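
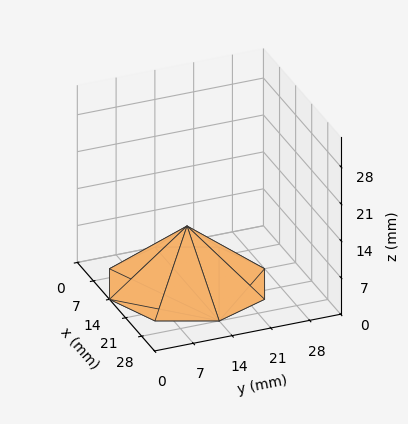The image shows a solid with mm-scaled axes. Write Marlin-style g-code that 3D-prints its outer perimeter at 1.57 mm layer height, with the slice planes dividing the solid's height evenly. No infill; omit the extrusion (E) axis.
Reading the render: the shape is a regular 8-sided pyramid, base circumscribed radius ≈ 14 mm, apex at z ≈ 11 mm (dimensions read to the nearest mm from the axis ticks). For the g-code, the solid's height is divided into equal slices at the stated Δz and each level perimeter traced with G1 moves after a G0 lift.

; perimeter-only toolpath
G21 ; units = mm
G90 ; absolute positioning
G28 ; home
; layer 1
G0 Z1.57
G0 X26.00 Y14.00
G1 X22.49 Y22.49
G1 X14.00 Y26.00
G1 X5.51 Y22.49
G1 X2.00 Y14.00
G1 X5.51 Y5.51
G1 X14.00 Y2.00
G1 X22.49 Y5.51
G1 X26.00 Y14.00
; layer 2
G0 Z3.14
G0 X24.00 Y14.00
G1 X21.07 Y21.07
G1 X14.00 Y24.00
G1 X6.93 Y21.07
G1 X4.00 Y14.00
G1 X6.93 Y6.93
G1 X14.00 Y4.00
G1 X21.07 Y6.93
G1 X24.00 Y14.00
; layer 3
G0 Z4.71
G0 X22.00 Y14.00
G1 X19.66 Y19.66
G1 X14.00 Y22.00
G1 X8.34 Y19.66
G1 X6.00 Y14.00
G1 X8.34 Y8.34
G1 X14.00 Y6.00
G1 X19.66 Y8.34
G1 X22.00 Y14.00
; layer 4
G0 Z6.29
G0 X20.00 Y14.00
G1 X18.24 Y18.24
G1 X14.00 Y20.00
G1 X9.76 Y18.24
G1 X8.00 Y14.00
G1 X9.76 Y9.76
G1 X14.00 Y8.00
G1 X18.24 Y9.76
G1 X20.00 Y14.00
; layer 5
G0 Z7.86
G0 X18.00 Y14.00
G1 X16.83 Y16.83
G1 X14.00 Y18.00
G1 X11.17 Y16.83
G1 X10.00 Y14.00
G1 X11.17 Y11.17
G1 X14.00 Y10.00
G1 X16.83 Y11.17
G1 X18.00 Y14.00
; layer 6
G0 Z9.43
G0 X16.00 Y14.00
G1 X15.41 Y15.41
G1 X14.00 Y16.00
G1 X12.59 Y15.41
G1 X12.00 Y14.00
G1 X12.59 Y12.59
G1 X14.00 Y12.00
G1 X15.41 Y12.59
G1 X16.00 Y14.00
M2 ; end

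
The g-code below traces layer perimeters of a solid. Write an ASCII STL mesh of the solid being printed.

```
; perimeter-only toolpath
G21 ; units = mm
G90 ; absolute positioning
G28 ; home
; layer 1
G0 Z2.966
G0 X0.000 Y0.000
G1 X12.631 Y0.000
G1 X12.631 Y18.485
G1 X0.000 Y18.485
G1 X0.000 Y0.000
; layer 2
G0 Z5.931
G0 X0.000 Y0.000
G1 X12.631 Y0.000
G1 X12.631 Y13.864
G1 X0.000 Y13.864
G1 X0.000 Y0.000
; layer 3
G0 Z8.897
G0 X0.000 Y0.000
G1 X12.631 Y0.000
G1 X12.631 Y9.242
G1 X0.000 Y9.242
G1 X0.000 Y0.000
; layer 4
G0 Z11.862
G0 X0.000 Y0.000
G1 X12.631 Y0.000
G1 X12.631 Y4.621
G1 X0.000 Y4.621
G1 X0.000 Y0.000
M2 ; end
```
solid part
  facet normal 0.0000 0.0000 -1.0000
    outer loop
      vertex 12.631 23.106 0.000
      vertex 12.631 0.000 0.000
      vertex 0.000 0.000 0.000
    endloop
  endfacet
  facet normal 0.0000 0.0000 -1.0000
    outer loop
      vertex 0.000 23.106 0.000
      vertex 12.631 23.106 0.000
      vertex 0.000 0.000 0.000
    endloop
  endfacet
  facet normal 0.0000 -1.0000 0.0000
    outer loop
      vertex 0.000 0.000 0.000
      vertex 12.631 0.000 0.000
      vertex 12.631 0.000 14.828
    endloop
  endfacet
  facet normal 0.0000 -1.0000 0.0000
    outer loop
      vertex 0.000 0.000 0.000
      vertex 12.631 0.000 14.828
      vertex 0.000 0.000 14.828
    endloop
  endfacet
  facet normal 0.0000 0.5401 0.8416
    outer loop
      vertex 0.000 0.000 14.828
      vertex 12.631 0.000 14.828
      vertex 12.631 23.106 0.000
    endloop
  endfacet
  facet normal 0.0000 0.5401 0.8416
    outer loop
      vertex 0.000 0.000 14.828
      vertex 12.631 23.106 0.000
      vertex 0.000 23.106 0.000
    endloop
  endfacet
  facet normal -1.0000 0.0000 0.0000
    outer loop
      vertex 0.000 0.000 14.828
      vertex 0.000 23.106 0.000
      vertex 0.000 0.000 0.000
    endloop
  endfacet
  facet normal 1.0000 0.0000 0.0000
    outer loop
      vertex 12.631 0.000 0.000
      vertex 12.631 23.106 0.000
      vertex 12.631 0.000 14.828
    endloop
  endfacet
endsolid part

The G0 Z moves step by Δz≈2.966 mm. The G1 loops shrink linearly with z, so the solid tapers from its base footprint up to z≈14.8. Closing with a flat bottom cap and the tapered top and triangulating gives 8 facets — a wedge (ramp): 12.6 × 23.1 mm base, rising to 14.8 mm along the y=0 edge and sloping linearly to z=0 at y=23.1.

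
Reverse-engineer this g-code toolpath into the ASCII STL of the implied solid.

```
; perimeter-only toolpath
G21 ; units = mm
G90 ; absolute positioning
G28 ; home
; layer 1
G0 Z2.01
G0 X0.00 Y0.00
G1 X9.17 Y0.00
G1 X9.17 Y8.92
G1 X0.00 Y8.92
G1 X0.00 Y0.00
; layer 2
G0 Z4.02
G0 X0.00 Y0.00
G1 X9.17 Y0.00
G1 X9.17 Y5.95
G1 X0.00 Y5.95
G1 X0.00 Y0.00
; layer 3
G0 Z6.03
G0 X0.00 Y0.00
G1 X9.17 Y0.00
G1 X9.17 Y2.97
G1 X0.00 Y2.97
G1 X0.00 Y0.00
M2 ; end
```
solid part
  facet normal 0.0000 0.0000 -1.0000
    outer loop
      vertex 9.17 11.89 0.00
      vertex 9.17 0.00 0.00
      vertex 0.00 0.00 0.00
    endloop
  endfacet
  facet normal 0.0000 0.0000 -1.0000
    outer loop
      vertex 0.00 11.89 0.00
      vertex 9.17 11.89 0.00
      vertex 0.00 0.00 0.00
    endloop
  endfacet
  facet normal 0.0000 -1.0000 0.0000
    outer loop
      vertex 0.00 0.00 0.00
      vertex 9.17 0.00 0.00
      vertex 9.17 0.00 8.04
    endloop
  endfacet
  facet normal 0.0000 -1.0000 0.0000
    outer loop
      vertex 0.00 0.00 0.00
      vertex 9.17 0.00 8.04
      vertex 0.00 0.00 8.04
    endloop
  endfacet
  facet normal 0.0000 0.5602 0.8284
    outer loop
      vertex 0.00 0.00 8.04
      vertex 9.17 0.00 8.04
      vertex 9.17 11.89 0.00
    endloop
  endfacet
  facet normal 0.0000 0.5602 0.8284
    outer loop
      vertex 0.00 0.00 8.04
      vertex 9.17 11.89 0.00
      vertex 0.00 11.89 0.00
    endloop
  endfacet
  facet normal -1.0000 0.0000 0.0000
    outer loop
      vertex 0.00 0.00 8.04
      vertex 0.00 11.89 0.00
      vertex 0.00 0.00 0.00
    endloop
  endfacet
  facet normal 1.0000 0.0000 0.0000
    outer loop
      vertex 9.17 0.00 0.00
      vertex 9.17 11.89 0.00
      vertex 9.17 0.00 8.04
    endloop
  endfacet
endsolid part

The G0 Z moves step by Δz≈2.01 mm. The G1 loops shrink linearly with z, so the solid tapers from its base footprint up to z≈8.04. Closing with a flat bottom cap and the tapered top and triangulating gives 8 facets — a wedge (ramp): 9.17 × 11.9 mm base, rising to 8.04 mm along the y=0 edge and sloping linearly to z=0 at y=11.9.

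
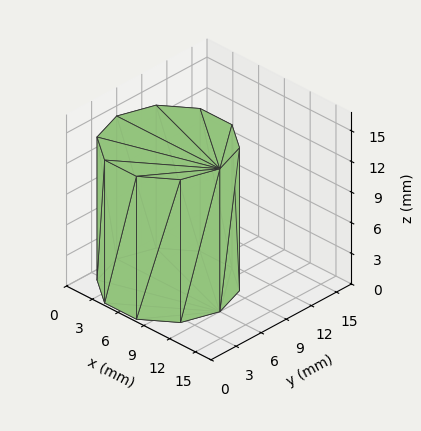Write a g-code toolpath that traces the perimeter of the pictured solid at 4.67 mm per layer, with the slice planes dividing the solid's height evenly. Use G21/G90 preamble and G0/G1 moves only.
Reading the render: the shape is a regular 10-sided prism (a cylinder approximated with 10 flat sides), circumscribed radius ≈ 6 mm, height ≈ 14 mm (dimensions read to the nearest mm from the axis ticks). For the g-code, the solid's height is divided into equal slices at the stated Δz and each level perimeter traced with G1 moves after a G0 lift.

; perimeter-only toolpath
G21 ; units = mm
G90 ; absolute positioning
G28 ; home
; layer 1
G0 Z4.67
G0 X12.00 Y6.00
G1 X10.85 Y9.53
G1 X7.85 Y11.71
G1 X4.15 Y11.71
G1 X1.15 Y9.53
G1 X0.00 Y6.00
G1 X1.15 Y2.47
G1 X4.15 Y0.29
G1 X7.85 Y0.29
G1 X10.85 Y2.47
G1 X12.00 Y6.00
; layer 2
G0 Z9.33
G0 X12.00 Y6.00
G1 X10.85 Y9.53
G1 X7.85 Y11.71
G1 X4.15 Y11.71
G1 X1.15 Y9.53
G1 X0.00 Y6.00
G1 X1.15 Y2.47
G1 X4.15 Y0.29
G1 X7.85 Y0.29
G1 X10.85 Y2.47
G1 X12.00 Y6.00
; layer 3
G0 Z14.00
G0 X12.00 Y6.00
G1 X10.85 Y9.53
G1 X7.85 Y11.71
G1 X4.15 Y11.71
G1 X1.15 Y9.53
G1 X0.00 Y6.00
G1 X1.15 Y2.47
G1 X4.15 Y0.29
G1 X7.85 Y0.29
G1 X10.85 Y2.47
G1 X12.00 Y6.00
M2 ; end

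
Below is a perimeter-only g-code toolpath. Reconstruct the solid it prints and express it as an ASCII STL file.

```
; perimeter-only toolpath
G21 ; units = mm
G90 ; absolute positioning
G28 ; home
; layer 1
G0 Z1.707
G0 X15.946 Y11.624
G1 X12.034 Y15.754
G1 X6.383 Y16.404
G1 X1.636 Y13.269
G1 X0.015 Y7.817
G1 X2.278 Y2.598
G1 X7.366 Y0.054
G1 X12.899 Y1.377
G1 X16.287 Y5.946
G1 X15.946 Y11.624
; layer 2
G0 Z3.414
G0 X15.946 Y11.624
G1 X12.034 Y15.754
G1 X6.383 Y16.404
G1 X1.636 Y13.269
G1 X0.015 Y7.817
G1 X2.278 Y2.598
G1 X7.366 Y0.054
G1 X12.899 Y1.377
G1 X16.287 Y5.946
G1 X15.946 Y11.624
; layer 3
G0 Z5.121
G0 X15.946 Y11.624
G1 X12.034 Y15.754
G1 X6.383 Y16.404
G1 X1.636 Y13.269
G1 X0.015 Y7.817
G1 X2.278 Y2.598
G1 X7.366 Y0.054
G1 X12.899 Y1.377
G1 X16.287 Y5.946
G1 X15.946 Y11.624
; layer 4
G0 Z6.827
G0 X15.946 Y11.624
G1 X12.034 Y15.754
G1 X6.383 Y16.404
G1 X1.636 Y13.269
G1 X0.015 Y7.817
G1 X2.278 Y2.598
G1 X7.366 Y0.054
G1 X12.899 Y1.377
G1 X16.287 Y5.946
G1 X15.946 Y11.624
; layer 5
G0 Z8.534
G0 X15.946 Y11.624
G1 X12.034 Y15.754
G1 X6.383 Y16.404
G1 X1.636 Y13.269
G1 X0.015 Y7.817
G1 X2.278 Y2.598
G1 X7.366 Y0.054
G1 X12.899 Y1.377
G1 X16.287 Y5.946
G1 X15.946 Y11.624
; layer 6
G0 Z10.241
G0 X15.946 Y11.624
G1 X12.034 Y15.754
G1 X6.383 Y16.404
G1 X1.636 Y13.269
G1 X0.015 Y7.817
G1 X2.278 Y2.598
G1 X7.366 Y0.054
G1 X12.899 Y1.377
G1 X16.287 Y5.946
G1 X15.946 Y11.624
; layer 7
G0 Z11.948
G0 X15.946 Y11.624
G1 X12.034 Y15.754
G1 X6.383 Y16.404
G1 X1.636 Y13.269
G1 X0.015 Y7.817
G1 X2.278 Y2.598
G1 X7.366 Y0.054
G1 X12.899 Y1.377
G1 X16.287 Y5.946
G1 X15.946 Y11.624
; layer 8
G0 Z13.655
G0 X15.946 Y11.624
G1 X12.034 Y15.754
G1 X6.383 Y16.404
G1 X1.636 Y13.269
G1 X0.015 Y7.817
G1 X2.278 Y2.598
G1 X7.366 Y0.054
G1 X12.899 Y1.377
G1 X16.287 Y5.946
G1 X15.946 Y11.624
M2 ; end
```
solid part
  facet normal 0.0000 0.0000 -1.0000
    outer loop
      vertex 6.383 16.404 0.000
      vertex 12.034 15.754 0.000
      vertex 15.946 11.624 0.000
    endloop
  endfacet
  facet normal 0.0000 0.0000 -1.0000
    outer loop
      vertex 1.636 13.269 0.000
      vertex 6.383 16.404 0.000
      vertex 15.946 11.624 0.000
    endloop
  endfacet
  facet normal 0.0000 0.0000 -1.0000
    outer loop
      vertex 0.015 7.817 0.000
      vertex 1.636 13.269 0.000
      vertex 15.946 11.624 0.000
    endloop
  endfacet
  facet normal 0.0000 0.0000 -1.0000
    outer loop
      vertex 2.278 2.598 0.000
      vertex 0.015 7.817 0.000
      vertex 15.946 11.624 0.000
    endloop
  endfacet
  facet normal 0.0000 0.0000 -1.0000
    outer loop
      vertex 7.366 0.054 0.000
      vertex 2.278 2.598 0.000
      vertex 15.946 11.624 0.000
    endloop
  endfacet
  facet normal 0.0000 0.0000 -1.0000
    outer loop
      vertex 12.899 1.377 0.000
      vertex 7.366 0.054 0.000
      vertex 15.946 11.624 0.000
    endloop
  endfacet
  facet normal 0.0000 0.0000 -1.0000
    outer loop
      vertex 16.287 5.946 0.000
      vertex 12.899 1.377 0.000
      vertex 15.946 11.624 0.000
    endloop
  endfacet
  facet normal 0.0000 0.0000 1.0000
    outer loop
      vertex 15.946 11.624 13.655
      vertex 12.034 15.754 13.655
      vertex 6.383 16.404 13.655
    endloop
  endfacet
  facet normal 0.0000 0.0000 1.0000
    outer loop
      vertex 15.946 11.624 13.655
      vertex 6.383 16.404 13.655
      vertex 1.636 13.269 13.655
    endloop
  endfacet
  facet normal 0.0000 0.0000 1.0000
    outer loop
      vertex 15.946 11.624 13.655
      vertex 1.636 13.269 13.655
      vertex 0.015 7.817 13.655
    endloop
  endfacet
  facet normal 0.0000 0.0000 1.0000
    outer loop
      vertex 15.946 11.624 13.655
      vertex 0.015 7.817 13.655
      vertex 2.278 2.598 13.655
    endloop
  endfacet
  facet normal 0.0000 0.0000 1.0000
    outer loop
      vertex 15.946 11.624 13.655
      vertex 2.278 2.598 13.655
      vertex 7.366 0.054 13.655
    endloop
  endfacet
  facet normal 0.0000 0.0000 1.0000
    outer loop
      vertex 15.946 11.624 13.655
      vertex 7.366 0.054 13.655
      vertex 12.899 1.377 13.655
    endloop
  endfacet
  facet normal 0.0000 0.0000 1.0000
    outer loop
      vertex 15.946 11.624 13.655
      vertex 12.899 1.377 13.655
      vertex 16.287 5.946 13.655
    endloop
  endfacet
  facet normal 0.7260 0.6877 0.0000
    outer loop
      vertex 15.946 11.624 0.000
      vertex 12.034 15.754 0.000
      vertex 12.034 15.754 13.655
    endloop
  endfacet
  facet normal 0.7260 0.6877 0.0000
    outer loop
      vertex 15.946 11.624 0.000
      vertex 12.034 15.754 13.655
      vertex 15.946 11.624 13.655
    endloop
  endfacet
  facet normal 0.1143 0.9934 0.0000
    outer loop
      vertex 12.034 15.754 0.000
      vertex 6.383 16.404 0.000
      vertex 6.383 16.404 13.655
    endloop
  endfacet
  facet normal 0.1143 0.9934 0.0000
    outer loop
      vertex 12.034 15.754 0.000
      vertex 6.383 16.404 13.655
      vertex 12.034 15.754 13.655
    endloop
  endfacet
  facet normal -0.5511 0.8344 0.0000
    outer loop
      vertex 6.383 16.404 0.000
      vertex 1.636 13.269 0.000
      vertex 1.636 13.269 13.655
    endloop
  endfacet
  facet normal -0.5511 0.8344 0.0000
    outer loop
      vertex 6.383 16.404 0.000
      vertex 1.636 13.269 13.655
      vertex 6.383 16.404 13.655
    endloop
  endfacet
  facet normal -0.9585 0.2850 0.0000
    outer loop
      vertex 1.636 13.269 0.000
      vertex 0.015 7.817 0.000
      vertex 0.015 7.817 13.655
    endloop
  endfacet
  facet normal -0.9585 0.2850 0.0000
    outer loop
      vertex 1.636 13.269 0.000
      vertex 0.015 7.817 13.655
      vertex 1.636 13.269 13.655
    endloop
  endfacet
  facet normal -0.9175 -0.3978 0.0000
    outer loop
      vertex 0.015 7.817 0.000
      vertex 2.278 2.598 0.000
      vertex 2.278 2.598 13.655
    endloop
  endfacet
  facet normal -0.9175 -0.3978 0.0000
    outer loop
      vertex 0.015 7.817 0.000
      vertex 2.278 2.598 13.655
      vertex 0.015 7.817 13.655
    endloop
  endfacet
  facet normal -0.4472 -0.8944 0.0000
    outer loop
      vertex 2.278 2.598 0.000
      vertex 7.366 0.054 0.000
      vertex 7.366 0.054 13.655
    endloop
  endfacet
  facet normal -0.4472 -0.8944 0.0000
    outer loop
      vertex 2.278 2.598 0.000
      vertex 7.366 0.054 13.655
      vertex 2.278 2.598 13.655
    endloop
  endfacet
  facet normal 0.2326 -0.9726 0.0000
    outer loop
      vertex 7.366 0.054 0.000
      vertex 12.899 1.377 0.000
      vertex 12.899 1.377 13.655
    endloop
  endfacet
  facet normal 0.2326 -0.9726 0.0000
    outer loop
      vertex 7.366 0.054 0.000
      vertex 12.899 1.377 13.655
      vertex 7.366 0.054 13.655
    endloop
  endfacet
  facet normal 0.8033 -0.5956 0.0000
    outer loop
      vertex 12.899 1.377 0.000
      vertex 16.287 5.946 0.000
      vertex 16.287 5.946 13.655
    endloop
  endfacet
  facet normal 0.8033 -0.5956 0.0000
    outer loop
      vertex 12.899 1.377 0.000
      vertex 16.287 5.946 13.655
      vertex 12.899 1.377 13.655
    endloop
  endfacet
  facet normal 0.9982 0.0599 0.0000
    outer loop
      vertex 16.287 5.946 0.000
      vertex 15.946 11.624 0.000
      vertex 15.946 11.624 13.655
    endloop
  endfacet
  facet normal 0.9982 0.0599 0.0000
    outer loop
      vertex 16.287 5.946 0.000
      vertex 15.946 11.624 13.655
      vertex 16.287 5.946 13.655
    endloop
  endfacet
endsolid part

The G0 Z moves step by Δz≈1.707 mm. Every layer's G1 loop is the same polygon, so the solid is a straight extrusion of it from z=0 to z≈13.7. Closing with flat bottom and top caps and triangulating gives 32 facets — a regular 9-sided prism (a cylinder approximated with 9 flat sides), circumscribed radius ≈ 8.32 mm, height ≈ 13.7 mm.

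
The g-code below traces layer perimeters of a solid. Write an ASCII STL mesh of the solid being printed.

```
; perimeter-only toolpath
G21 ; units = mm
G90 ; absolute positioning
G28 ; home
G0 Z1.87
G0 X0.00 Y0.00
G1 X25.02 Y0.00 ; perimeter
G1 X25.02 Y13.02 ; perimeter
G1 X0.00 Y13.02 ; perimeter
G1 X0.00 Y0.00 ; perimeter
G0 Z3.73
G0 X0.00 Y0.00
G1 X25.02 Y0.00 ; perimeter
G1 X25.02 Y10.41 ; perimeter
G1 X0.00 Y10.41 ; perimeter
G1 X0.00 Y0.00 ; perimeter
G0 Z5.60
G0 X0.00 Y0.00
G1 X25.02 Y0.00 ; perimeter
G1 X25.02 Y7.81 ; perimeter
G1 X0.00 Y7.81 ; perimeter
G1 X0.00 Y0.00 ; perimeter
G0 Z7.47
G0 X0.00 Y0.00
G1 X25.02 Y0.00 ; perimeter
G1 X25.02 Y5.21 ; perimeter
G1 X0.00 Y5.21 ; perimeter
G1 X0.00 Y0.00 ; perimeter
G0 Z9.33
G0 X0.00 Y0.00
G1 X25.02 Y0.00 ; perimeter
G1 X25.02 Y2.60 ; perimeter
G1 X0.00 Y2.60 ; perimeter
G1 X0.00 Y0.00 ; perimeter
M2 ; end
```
solid part
  facet normal 0.0000 0.0000 -1.0000
    outer loop
      vertex 25.02 15.62 0.00
      vertex 25.02 0.00 0.00
      vertex 0.00 0.00 0.00
    endloop
  endfacet
  facet normal 0.0000 0.0000 -1.0000
    outer loop
      vertex 0.00 15.62 0.00
      vertex 25.02 15.62 0.00
      vertex 0.00 0.00 0.00
    endloop
  endfacet
  facet normal 0.0000 -1.0000 0.0000
    outer loop
      vertex 0.00 0.00 0.00
      vertex 25.02 0.00 0.00
      vertex 25.02 0.00 11.20
    endloop
  endfacet
  facet normal 0.0000 -1.0000 0.0000
    outer loop
      vertex 0.00 0.00 0.00
      vertex 25.02 0.00 11.20
      vertex 0.00 0.00 11.20
    endloop
  endfacet
  facet normal 0.0000 0.5827 0.8127
    outer loop
      vertex 0.00 0.00 11.20
      vertex 25.02 0.00 11.20
      vertex 25.02 15.62 0.00
    endloop
  endfacet
  facet normal 0.0000 0.5827 0.8127
    outer loop
      vertex 0.00 0.00 11.20
      vertex 25.02 15.62 0.00
      vertex 0.00 15.62 0.00
    endloop
  endfacet
  facet normal -1.0000 0.0000 0.0000
    outer loop
      vertex 0.00 0.00 11.20
      vertex 0.00 15.62 0.00
      vertex 0.00 0.00 0.00
    endloop
  endfacet
  facet normal 1.0000 0.0000 0.0000
    outer loop
      vertex 25.02 0.00 0.00
      vertex 25.02 15.62 0.00
      vertex 25.02 0.00 11.20
    endloop
  endfacet
endsolid part

The G0 Z moves step by Δz≈1.87 mm. The G1 loops shrink linearly with z, so the solid tapers from its base footprint up to z≈11.2. Closing with a flat bottom cap and the tapered top and triangulating gives 8 facets — a wedge (ramp): 25 × 15.6 mm base, rising to 11.2 mm along the y=0 edge and sloping linearly to z=0 at y=15.6.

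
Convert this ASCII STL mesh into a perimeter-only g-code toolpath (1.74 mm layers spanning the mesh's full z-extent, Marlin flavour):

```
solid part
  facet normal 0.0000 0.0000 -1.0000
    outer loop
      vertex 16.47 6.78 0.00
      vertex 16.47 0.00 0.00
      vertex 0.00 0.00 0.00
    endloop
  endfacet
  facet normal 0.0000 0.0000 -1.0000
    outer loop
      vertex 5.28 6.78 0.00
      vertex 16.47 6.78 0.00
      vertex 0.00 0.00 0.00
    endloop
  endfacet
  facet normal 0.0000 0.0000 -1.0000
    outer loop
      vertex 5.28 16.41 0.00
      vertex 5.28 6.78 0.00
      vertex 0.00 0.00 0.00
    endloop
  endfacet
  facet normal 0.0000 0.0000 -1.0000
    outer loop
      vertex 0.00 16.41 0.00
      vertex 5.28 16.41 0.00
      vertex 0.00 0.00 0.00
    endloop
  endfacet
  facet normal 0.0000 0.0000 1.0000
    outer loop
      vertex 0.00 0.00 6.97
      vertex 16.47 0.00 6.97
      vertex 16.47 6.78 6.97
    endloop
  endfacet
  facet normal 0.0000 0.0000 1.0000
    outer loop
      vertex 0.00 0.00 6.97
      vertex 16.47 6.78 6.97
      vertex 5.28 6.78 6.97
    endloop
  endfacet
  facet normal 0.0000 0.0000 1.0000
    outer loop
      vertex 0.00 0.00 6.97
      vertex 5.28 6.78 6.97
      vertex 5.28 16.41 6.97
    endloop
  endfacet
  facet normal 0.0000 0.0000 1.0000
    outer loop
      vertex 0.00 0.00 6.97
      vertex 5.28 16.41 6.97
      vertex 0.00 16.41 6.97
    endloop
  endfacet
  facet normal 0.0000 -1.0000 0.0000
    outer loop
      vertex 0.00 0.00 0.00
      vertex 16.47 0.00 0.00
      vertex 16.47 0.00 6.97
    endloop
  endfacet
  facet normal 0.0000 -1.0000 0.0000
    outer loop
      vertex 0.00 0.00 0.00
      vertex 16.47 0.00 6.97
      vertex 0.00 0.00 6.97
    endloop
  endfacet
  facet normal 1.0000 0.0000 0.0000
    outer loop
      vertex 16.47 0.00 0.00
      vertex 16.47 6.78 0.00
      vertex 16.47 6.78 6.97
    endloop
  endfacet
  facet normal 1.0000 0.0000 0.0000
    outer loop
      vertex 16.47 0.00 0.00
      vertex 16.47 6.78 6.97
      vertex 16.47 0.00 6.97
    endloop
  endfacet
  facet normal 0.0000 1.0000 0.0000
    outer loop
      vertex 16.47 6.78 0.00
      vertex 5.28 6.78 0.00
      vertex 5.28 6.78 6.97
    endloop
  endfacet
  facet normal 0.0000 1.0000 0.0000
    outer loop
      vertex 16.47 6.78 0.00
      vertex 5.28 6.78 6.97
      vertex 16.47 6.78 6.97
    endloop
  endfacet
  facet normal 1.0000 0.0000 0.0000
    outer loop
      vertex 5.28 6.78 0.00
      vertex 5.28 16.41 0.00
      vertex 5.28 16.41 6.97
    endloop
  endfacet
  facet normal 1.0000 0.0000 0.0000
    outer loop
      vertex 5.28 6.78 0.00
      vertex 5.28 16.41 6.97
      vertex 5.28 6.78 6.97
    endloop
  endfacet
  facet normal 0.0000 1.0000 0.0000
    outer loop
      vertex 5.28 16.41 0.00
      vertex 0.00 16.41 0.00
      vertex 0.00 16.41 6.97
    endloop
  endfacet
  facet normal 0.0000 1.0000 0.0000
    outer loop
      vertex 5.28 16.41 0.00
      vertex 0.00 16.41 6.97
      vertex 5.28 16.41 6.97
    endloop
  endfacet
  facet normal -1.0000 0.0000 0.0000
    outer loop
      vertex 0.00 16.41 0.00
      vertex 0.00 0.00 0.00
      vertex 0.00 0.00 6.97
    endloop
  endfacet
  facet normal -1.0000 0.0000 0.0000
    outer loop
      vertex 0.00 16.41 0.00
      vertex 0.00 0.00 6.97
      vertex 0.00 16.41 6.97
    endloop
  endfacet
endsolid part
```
; perimeter-only toolpath
G21 ; units = mm
G90 ; absolute positioning
G28 ; home
; layer 1
G0 Z1.74
G0 X0.00 Y0.00
G1 X16.47 Y0.00
G1 X16.47 Y6.78
G1 X5.28 Y6.78
G1 X5.28 Y16.41
G1 X0.00 Y16.41
G1 X0.00 Y0.00
; layer 2
G0 Z3.48
G0 X0.00 Y0.00
G1 X16.47 Y0.00
G1 X16.47 Y6.78
G1 X5.28 Y6.78
G1 X5.28 Y16.41
G1 X0.00 Y16.41
G1 X0.00 Y0.00
; layer 3
G0 Z5.23
G0 X0.00 Y0.00
G1 X16.47 Y0.00
G1 X16.47 Y6.78
G1 X5.28 Y6.78
G1 X5.28 Y16.41
G1 X0.00 Y16.41
G1 X0.00 Y0.00
; layer 4
G0 Z6.97
G0 X0.00 Y0.00
G1 X16.47 Y0.00
G1 X16.47 Y6.78
G1 X5.28 Y6.78
G1 X5.28 Y16.41
G1 X0.00 Y16.41
G1 X0.00 Y0.00
M2 ; end

The solid is an L-shaped prism: outer 16.5 × 16.4 mm, arm thicknesses ≈ 6.78 mm (horizontal) and 5.28 mm (vertical), extruded 6.97 mm in z. Slicing at Δz = 1.74 mm — 4 equal slices spanning the solid's height, so layer i sits at z = i·h/4 — gives 4 non-empty perimeters. Each is a 6-segment closed polygon; G0 lifts to the layer z and rapids to the start vertex, then G1 traces the edges.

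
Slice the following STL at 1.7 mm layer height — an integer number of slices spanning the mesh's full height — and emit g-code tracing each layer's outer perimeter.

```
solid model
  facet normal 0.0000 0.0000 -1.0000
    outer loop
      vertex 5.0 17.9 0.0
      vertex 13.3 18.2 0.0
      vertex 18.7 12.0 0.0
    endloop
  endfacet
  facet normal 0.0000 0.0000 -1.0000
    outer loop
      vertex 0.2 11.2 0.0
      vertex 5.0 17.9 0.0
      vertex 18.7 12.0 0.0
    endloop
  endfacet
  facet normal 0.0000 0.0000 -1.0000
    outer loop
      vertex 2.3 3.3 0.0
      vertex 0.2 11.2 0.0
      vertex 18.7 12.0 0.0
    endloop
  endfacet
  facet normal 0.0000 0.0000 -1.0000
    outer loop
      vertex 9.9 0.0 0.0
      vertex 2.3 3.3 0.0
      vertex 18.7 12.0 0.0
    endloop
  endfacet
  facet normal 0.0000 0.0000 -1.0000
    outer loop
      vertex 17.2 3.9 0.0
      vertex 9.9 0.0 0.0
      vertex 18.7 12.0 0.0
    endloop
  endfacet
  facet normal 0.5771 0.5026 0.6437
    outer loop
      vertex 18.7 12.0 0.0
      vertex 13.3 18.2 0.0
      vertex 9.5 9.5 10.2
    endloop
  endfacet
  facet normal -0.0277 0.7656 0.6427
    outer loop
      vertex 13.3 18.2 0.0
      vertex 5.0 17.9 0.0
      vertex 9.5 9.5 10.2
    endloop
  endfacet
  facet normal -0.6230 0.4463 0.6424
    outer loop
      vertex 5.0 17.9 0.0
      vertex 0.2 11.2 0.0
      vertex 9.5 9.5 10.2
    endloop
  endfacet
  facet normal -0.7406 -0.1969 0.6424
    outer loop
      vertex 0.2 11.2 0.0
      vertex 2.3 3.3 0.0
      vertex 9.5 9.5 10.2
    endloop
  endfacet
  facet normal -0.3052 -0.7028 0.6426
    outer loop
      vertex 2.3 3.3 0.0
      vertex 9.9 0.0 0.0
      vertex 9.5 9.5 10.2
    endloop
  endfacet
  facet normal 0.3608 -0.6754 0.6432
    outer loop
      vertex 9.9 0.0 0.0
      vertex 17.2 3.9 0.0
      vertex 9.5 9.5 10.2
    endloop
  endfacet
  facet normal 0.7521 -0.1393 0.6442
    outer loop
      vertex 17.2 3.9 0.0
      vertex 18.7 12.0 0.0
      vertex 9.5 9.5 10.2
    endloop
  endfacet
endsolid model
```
; perimeter-only toolpath
G21 ; units = mm
G90 ; absolute positioning
G28 ; home
; layer 1
G0 Z1.7
G0 X17.2 Y11.6
G1 X12.7 Y16.8
G1 X5.8 Y16.5
G1 X1.8 Y10.9
G1 X3.5 Y4.3
G1 X9.8 Y1.6
G1 X15.9 Y4.8
G1 X17.2 Y11.6
; layer 2
G0 Z3.4
G0 X15.6 Y11.2
G1 X12.0 Y15.3
G1 X6.5 Y15.1
G1 X3.3 Y10.6
G1 X4.7 Y5.4
G1 X9.8 Y3.2
G1 X14.6 Y5.8
G1 X15.6 Y11.2
; layer 3
G0 Z5.1
G0 X14.1 Y10.8
G1 X11.4 Y13.8
G1 X7.2 Y13.7
G1 X4.8 Y10.3
G1 X5.9 Y6.4
G1 X9.7 Y4.8
G1 X13.3 Y6.7
G1 X14.1 Y10.8
; layer 4
G0 Z6.8
G0 X12.6 Y10.3
G1 X10.8 Y12.4
G1 X8.0 Y12.3
G1 X6.4 Y10.1
G1 X7.1 Y7.4
G1 X9.6 Y6.3
G1 X12.1 Y7.6
G1 X12.6 Y10.3
; layer 5
G0 Z8.5
G0 X11.0 Y9.9
G1 X10.1 Y10.9
G1 X8.8 Y10.9
G1 X8.0 Y9.8
G1 X8.3 Y8.5
G1 X9.6 Y7.9
G1 X10.8 Y8.6
G1 X11.0 Y9.9
M2 ; end

The solid is a regular 7-sided pyramid, base circumscribed radius ≈ 9.5 mm, apex at z ≈ 10.2 mm. Slicing at Δz = 1.7 mm — 6 equal slices spanning the solid's height, so layer i sits at z = i·h/6 — gives 5 non-empty perimeters. Each is a 7-segment closed polygon; G0 lifts to the layer z and rapids to the start vertex, then G1 traces the edges. The cross-section shrinks linearly with z (the slice at the apex is degenerate and omitted).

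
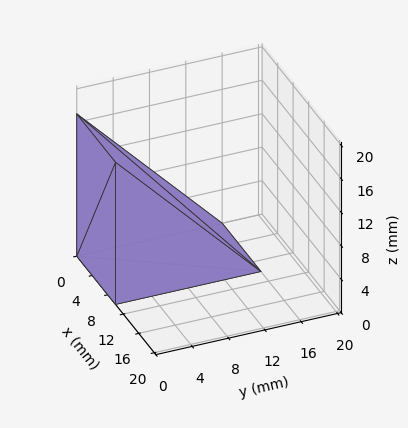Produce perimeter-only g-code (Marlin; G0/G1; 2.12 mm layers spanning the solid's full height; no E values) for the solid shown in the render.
Reading the render: the shape is a wedge (ramp): 10 × 16 mm base, rising to 17 mm along the y=0 edge and sloping linearly to z=0 at y=16 (dimensions read to the nearest mm from the axis ticks). For the g-code, the solid's height is divided into equal slices at the stated Δz and each level perimeter traced with G1 moves after a G0 lift.

; perimeter-only toolpath
G21 ; units = mm
G90 ; absolute positioning
G28 ; home
; layer 1
G0 Z2.12
G0 X0.00 Y0.00
G1 X10.00 Y0.00
G1 X10.00 Y14.00
G1 X0.00 Y14.00
G1 X0.00 Y0.00
; layer 2
G0 Z4.25
G0 X0.00 Y0.00
G1 X10.00 Y0.00
G1 X10.00 Y12.00
G1 X0.00 Y12.00
G1 X0.00 Y0.00
; layer 3
G0 Z6.38
G0 X0.00 Y0.00
G1 X10.00 Y0.00
G1 X10.00 Y10.00
G1 X0.00 Y10.00
G1 X0.00 Y0.00
; layer 4
G0 Z8.50
G0 X0.00 Y0.00
G1 X10.00 Y0.00
G1 X10.00 Y8.00
G1 X0.00 Y8.00
G1 X0.00 Y0.00
; layer 5
G0 Z10.62
G0 X0.00 Y0.00
G1 X10.00 Y0.00
G1 X10.00 Y6.00
G1 X0.00 Y6.00
G1 X0.00 Y0.00
; layer 6
G0 Z12.75
G0 X0.00 Y0.00
G1 X10.00 Y0.00
G1 X10.00 Y4.00
G1 X0.00 Y4.00
G1 X0.00 Y0.00
; layer 7
G0 Z14.88
G0 X0.00 Y0.00
G1 X10.00 Y0.00
G1 X10.00 Y2.00
G1 X0.00 Y2.00
G1 X0.00 Y0.00
M2 ; end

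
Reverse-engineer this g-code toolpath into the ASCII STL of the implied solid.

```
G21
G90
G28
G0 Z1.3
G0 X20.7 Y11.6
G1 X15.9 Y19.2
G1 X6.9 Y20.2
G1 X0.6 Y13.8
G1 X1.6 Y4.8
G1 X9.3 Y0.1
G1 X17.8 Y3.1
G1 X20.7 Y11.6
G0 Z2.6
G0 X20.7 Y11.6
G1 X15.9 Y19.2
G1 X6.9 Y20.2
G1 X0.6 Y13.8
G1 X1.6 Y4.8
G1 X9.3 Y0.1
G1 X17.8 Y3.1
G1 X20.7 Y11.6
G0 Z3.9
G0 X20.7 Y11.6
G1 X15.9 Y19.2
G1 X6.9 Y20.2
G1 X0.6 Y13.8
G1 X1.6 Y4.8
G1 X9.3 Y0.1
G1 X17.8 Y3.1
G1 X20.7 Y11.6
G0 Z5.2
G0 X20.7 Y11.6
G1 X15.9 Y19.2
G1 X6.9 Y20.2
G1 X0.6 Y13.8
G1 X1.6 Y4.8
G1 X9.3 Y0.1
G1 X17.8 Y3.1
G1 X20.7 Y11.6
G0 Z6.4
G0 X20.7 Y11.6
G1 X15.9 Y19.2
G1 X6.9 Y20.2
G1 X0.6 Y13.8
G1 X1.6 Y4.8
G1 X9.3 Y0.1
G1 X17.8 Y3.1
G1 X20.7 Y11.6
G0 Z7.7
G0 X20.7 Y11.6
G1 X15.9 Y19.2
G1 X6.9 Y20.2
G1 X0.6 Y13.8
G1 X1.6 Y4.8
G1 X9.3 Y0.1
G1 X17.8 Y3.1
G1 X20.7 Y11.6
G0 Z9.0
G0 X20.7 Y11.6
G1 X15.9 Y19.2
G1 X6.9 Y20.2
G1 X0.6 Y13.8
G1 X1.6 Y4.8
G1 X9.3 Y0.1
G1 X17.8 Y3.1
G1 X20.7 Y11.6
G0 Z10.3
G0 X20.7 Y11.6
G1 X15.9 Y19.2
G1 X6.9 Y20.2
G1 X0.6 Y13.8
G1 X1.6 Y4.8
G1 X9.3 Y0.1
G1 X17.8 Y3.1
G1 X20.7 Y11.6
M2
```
solid part
  facet normal 0.0000 0.0000 -1.0000
    outer loop
      vertex 6.9 20.2 0.0
      vertex 15.9 19.2 0.0
      vertex 20.7 11.6 0.0
    endloop
  endfacet
  facet normal 0.0000 0.0000 -1.0000
    outer loop
      vertex 0.6 13.8 0.0
      vertex 6.9 20.2 0.0
      vertex 20.7 11.6 0.0
    endloop
  endfacet
  facet normal 0.0000 0.0000 -1.0000
    outer loop
      vertex 1.6 4.8 0.0
      vertex 0.6 13.8 0.0
      vertex 20.7 11.6 0.0
    endloop
  endfacet
  facet normal 0.0000 0.0000 -1.0000
    outer loop
      vertex 9.3 0.1 0.0
      vertex 1.6 4.8 0.0
      vertex 20.7 11.6 0.0
    endloop
  endfacet
  facet normal 0.0000 0.0000 -1.0000
    outer loop
      vertex 17.8 3.1 0.0
      vertex 9.3 0.1 0.0
      vertex 20.7 11.6 0.0
    endloop
  endfacet
  facet normal 0.0000 0.0000 1.0000
    outer loop
      vertex 20.7 11.6 10.3
      vertex 15.9 19.2 10.3
      vertex 6.9 20.2 10.3
    endloop
  endfacet
  facet normal 0.0000 0.0000 1.0000
    outer loop
      vertex 20.7 11.6 10.3
      vertex 6.9 20.2 10.3
      vertex 0.6 13.8 10.3
    endloop
  endfacet
  facet normal 0.0000 0.0000 1.0000
    outer loop
      vertex 20.7 11.6 10.3
      vertex 0.6 13.8 10.3
      vertex 1.6 4.8 10.3
    endloop
  endfacet
  facet normal 0.0000 0.0000 1.0000
    outer loop
      vertex 20.7 11.6 10.3
      vertex 1.6 4.8 10.3
      vertex 9.3 0.1 10.3
    endloop
  endfacet
  facet normal 0.0000 0.0000 1.0000
    outer loop
      vertex 20.7 11.6 10.3
      vertex 9.3 0.1 10.3
      vertex 17.8 3.1 10.3
    endloop
  endfacet
  facet normal 0.8455 0.5340 0.0000
    outer loop
      vertex 20.7 11.6 0.0
      vertex 15.9 19.2 0.0
      vertex 15.9 19.2 10.3
    endloop
  endfacet
  facet normal 0.8455 0.5340 0.0000
    outer loop
      vertex 20.7 11.6 0.0
      vertex 15.9 19.2 10.3
      vertex 20.7 11.6 10.3
    endloop
  endfacet
  facet normal 0.1104 0.9939 0.0000
    outer loop
      vertex 15.9 19.2 0.0
      vertex 6.9 20.2 0.0
      vertex 6.9 20.2 10.3
    endloop
  endfacet
  facet normal 0.1104 0.9939 0.0000
    outer loop
      vertex 15.9 19.2 0.0
      vertex 6.9 20.2 10.3
      vertex 15.9 19.2 10.3
    endloop
  endfacet
  facet normal -0.7127 0.7015 0.0000
    outer loop
      vertex 6.9 20.2 0.0
      vertex 0.6 13.8 0.0
      vertex 0.6 13.8 10.3
    endloop
  endfacet
  facet normal -0.7127 0.7015 0.0000
    outer loop
      vertex 6.9 20.2 0.0
      vertex 0.6 13.8 10.3
      vertex 6.9 20.2 10.3
    endloop
  endfacet
  facet normal -0.9939 -0.1104 0.0000
    outer loop
      vertex 0.6 13.8 0.0
      vertex 1.6 4.8 0.0
      vertex 1.6 4.8 10.3
    endloop
  endfacet
  facet normal -0.9939 -0.1104 0.0000
    outer loop
      vertex 0.6 13.8 0.0
      vertex 1.6 4.8 10.3
      vertex 0.6 13.8 10.3
    endloop
  endfacet
  facet normal -0.5210 -0.8536 0.0000
    outer loop
      vertex 1.6 4.8 0.0
      vertex 9.3 0.1 0.0
      vertex 9.3 0.1 10.3
    endloop
  endfacet
  facet normal -0.5210 -0.8536 0.0000
    outer loop
      vertex 1.6 4.8 0.0
      vertex 9.3 0.1 10.3
      vertex 1.6 4.8 10.3
    endloop
  endfacet
  facet normal 0.3328 -0.9430 0.0000
    outer loop
      vertex 9.3 0.1 0.0
      vertex 17.8 3.1 0.0
      vertex 17.8 3.1 10.3
    endloop
  endfacet
  facet normal 0.3328 -0.9430 0.0000
    outer loop
      vertex 9.3 0.1 0.0
      vertex 17.8 3.1 10.3
      vertex 9.3 0.1 10.3
    endloop
  endfacet
  facet normal 0.9464 -0.3229 0.0000
    outer loop
      vertex 17.8 3.1 0.0
      vertex 20.7 11.6 0.0
      vertex 20.7 11.6 10.3
    endloop
  endfacet
  facet normal 0.9464 -0.3229 0.0000
    outer loop
      vertex 17.8 3.1 0.0
      vertex 20.7 11.6 10.3
      vertex 17.8 3.1 10.3
    endloop
  endfacet
endsolid part

The G0 Z moves step by Δz≈1.3 mm. Every layer's G1 loop is the same polygon, so the solid is a straight extrusion of it from z=0 to z≈10.3. Closing with flat bottom and top caps and triangulating gives 24 facets — a regular 7-sided prism (a cylinder approximated with 7 flat sides), circumscribed radius ≈ 10.4 mm, height ≈ 10.3 mm.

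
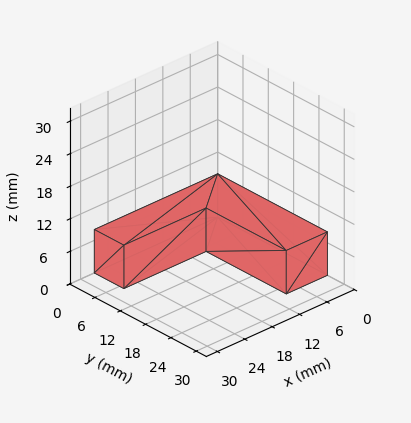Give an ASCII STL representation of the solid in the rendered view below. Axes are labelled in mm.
Reading the render: the shape is an L-shaped prism: outer 27 × 26 mm, arm thicknesses ≈ 7 mm (horizontal) and 9 mm (vertical), extruded 8 mm in z (dimensions read to the nearest mm from the axis ticks). For the STL, each face is triangulated and given an outward normal.

solid part
  facet normal 0.0000 0.0000 -1.0000
    outer loop
      vertex 27.00 7.00 0.00
      vertex 27.00 0.00 0.00
      vertex 0.00 0.00 0.00
    endloop
  endfacet
  facet normal 0.0000 0.0000 -1.0000
    outer loop
      vertex 9.00 7.00 0.00
      vertex 27.00 7.00 0.00
      vertex 0.00 0.00 0.00
    endloop
  endfacet
  facet normal 0.0000 0.0000 -1.0000
    outer loop
      vertex 9.00 26.00 0.00
      vertex 9.00 7.00 0.00
      vertex 0.00 0.00 0.00
    endloop
  endfacet
  facet normal 0.0000 0.0000 -1.0000
    outer loop
      vertex 0.00 26.00 0.00
      vertex 9.00 26.00 0.00
      vertex 0.00 0.00 0.00
    endloop
  endfacet
  facet normal 0.0000 0.0000 1.0000
    outer loop
      vertex 0.00 0.00 8.00
      vertex 27.00 0.00 8.00
      vertex 27.00 7.00 8.00
    endloop
  endfacet
  facet normal 0.0000 0.0000 1.0000
    outer loop
      vertex 0.00 0.00 8.00
      vertex 27.00 7.00 8.00
      vertex 9.00 7.00 8.00
    endloop
  endfacet
  facet normal 0.0000 0.0000 1.0000
    outer loop
      vertex 0.00 0.00 8.00
      vertex 9.00 7.00 8.00
      vertex 9.00 26.00 8.00
    endloop
  endfacet
  facet normal 0.0000 0.0000 1.0000
    outer loop
      vertex 0.00 0.00 8.00
      vertex 9.00 26.00 8.00
      vertex 0.00 26.00 8.00
    endloop
  endfacet
  facet normal 0.0000 -1.0000 0.0000
    outer loop
      vertex 0.00 0.00 0.00
      vertex 27.00 0.00 0.00
      vertex 27.00 0.00 8.00
    endloop
  endfacet
  facet normal 0.0000 -1.0000 0.0000
    outer loop
      vertex 0.00 0.00 0.00
      vertex 27.00 0.00 8.00
      vertex 0.00 0.00 8.00
    endloop
  endfacet
  facet normal 1.0000 0.0000 0.0000
    outer loop
      vertex 27.00 0.00 0.00
      vertex 27.00 7.00 0.00
      vertex 27.00 7.00 8.00
    endloop
  endfacet
  facet normal 1.0000 0.0000 0.0000
    outer loop
      vertex 27.00 0.00 0.00
      vertex 27.00 7.00 8.00
      vertex 27.00 0.00 8.00
    endloop
  endfacet
  facet normal 0.0000 1.0000 0.0000
    outer loop
      vertex 27.00 7.00 0.00
      vertex 9.00 7.00 0.00
      vertex 9.00 7.00 8.00
    endloop
  endfacet
  facet normal 0.0000 1.0000 0.0000
    outer loop
      vertex 27.00 7.00 0.00
      vertex 9.00 7.00 8.00
      vertex 27.00 7.00 8.00
    endloop
  endfacet
  facet normal 1.0000 0.0000 0.0000
    outer loop
      vertex 9.00 7.00 0.00
      vertex 9.00 26.00 0.00
      vertex 9.00 26.00 8.00
    endloop
  endfacet
  facet normal 1.0000 0.0000 0.0000
    outer loop
      vertex 9.00 7.00 0.00
      vertex 9.00 26.00 8.00
      vertex 9.00 7.00 8.00
    endloop
  endfacet
  facet normal 0.0000 1.0000 0.0000
    outer loop
      vertex 9.00 26.00 0.00
      vertex 0.00 26.00 0.00
      vertex 0.00 26.00 8.00
    endloop
  endfacet
  facet normal 0.0000 1.0000 0.0000
    outer loop
      vertex 9.00 26.00 0.00
      vertex 0.00 26.00 8.00
      vertex 9.00 26.00 8.00
    endloop
  endfacet
  facet normal -1.0000 0.0000 0.0000
    outer loop
      vertex 0.00 26.00 0.00
      vertex 0.00 0.00 0.00
      vertex 0.00 0.00 8.00
    endloop
  endfacet
  facet normal -1.0000 0.0000 0.0000
    outer loop
      vertex 0.00 26.00 0.00
      vertex 0.00 0.00 8.00
      vertex 0.00 26.00 8.00
    endloop
  endfacet
endsolid part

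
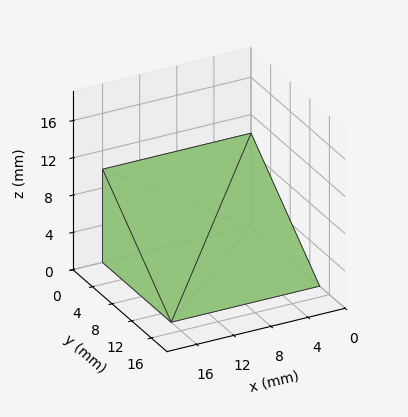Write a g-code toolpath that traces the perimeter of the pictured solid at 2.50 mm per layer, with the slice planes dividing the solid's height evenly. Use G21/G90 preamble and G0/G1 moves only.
Reading the render: the shape is a wedge (ramp): 16 × 14 mm base, rising to 10 mm along the y=0 edge and sloping linearly to z=0 at y=14 (dimensions read to the nearest mm from the axis ticks). For the g-code, the solid's height is divided into equal slices at the stated Δz and each level perimeter traced with G1 moves after a G0 lift.

; perimeter-only toolpath
G21 ; units = mm
G90 ; absolute positioning
G28 ; home
; layer 1
G0 Z2.50
G0 X0.00 Y0.00
G1 X16.00 Y0.00
G1 X16.00 Y10.50
G1 X0.00 Y10.50
G1 X0.00 Y0.00
; layer 2
G0 Z5.00
G0 X0.00 Y0.00
G1 X16.00 Y0.00
G1 X16.00 Y7.00
G1 X0.00 Y7.00
G1 X0.00 Y0.00
; layer 3
G0 Z7.50
G0 X0.00 Y0.00
G1 X16.00 Y0.00
G1 X16.00 Y3.50
G1 X0.00 Y3.50
G1 X0.00 Y0.00
M2 ; end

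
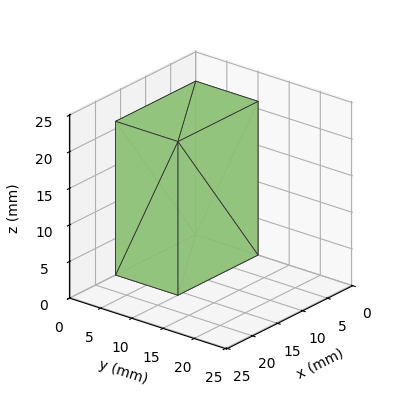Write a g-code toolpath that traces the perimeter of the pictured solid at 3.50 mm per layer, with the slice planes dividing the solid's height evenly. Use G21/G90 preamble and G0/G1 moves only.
Reading the render: the shape is a rectangular box, roughly 16 × 10 mm footprint and 21 mm tall (dimensions read to the nearest mm from the axis ticks). For the g-code, the solid's height is divided into equal slices at the stated Δz and each level perimeter traced with G1 moves after a G0 lift.

; perimeter-only toolpath
G21 ; units = mm
G90 ; absolute positioning
G28 ; home
; layer 1
G0 Z3.50
G0 X0.00 Y0.00
G1 X16.00 Y0.00
G1 X16.00 Y10.00
G1 X0.00 Y10.00
G1 X0.00 Y0.00
; layer 2
G0 Z7.00
G0 X0.00 Y0.00
G1 X16.00 Y0.00
G1 X16.00 Y10.00
G1 X0.00 Y10.00
G1 X0.00 Y0.00
; layer 3
G0 Z10.50
G0 X0.00 Y0.00
G1 X16.00 Y0.00
G1 X16.00 Y10.00
G1 X0.00 Y10.00
G1 X0.00 Y0.00
; layer 4
G0 Z14.00
G0 X0.00 Y0.00
G1 X16.00 Y0.00
G1 X16.00 Y10.00
G1 X0.00 Y10.00
G1 X0.00 Y0.00
; layer 5
G0 Z17.50
G0 X0.00 Y0.00
G1 X16.00 Y0.00
G1 X16.00 Y10.00
G1 X0.00 Y10.00
G1 X0.00 Y0.00
; layer 6
G0 Z21.00
G0 X0.00 Y0.00
G1 X16.00 Y0.00
G1 X16.00 Y10.00
G1 X0.00 Y10.00
G1 X0.00 Y0.00
M2 ; end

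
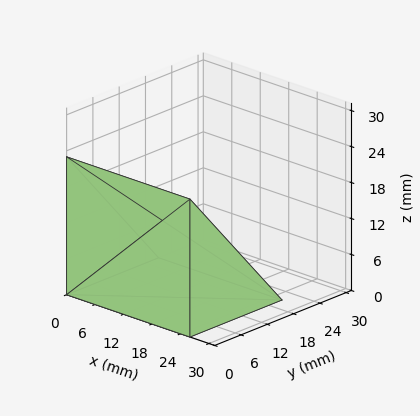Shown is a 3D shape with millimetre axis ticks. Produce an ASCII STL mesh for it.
Reading the render: the shape is a wedge (ramp): 26 × 21 mm base, rising to 23 mm along the y=0 edge and sloping linearly to z=0 at y=21 (dimensions read to the nearest mm from the axis ticks). For the STL, each face is triangulated and given an outward normal.

solid part
  facet normal 0.0000 0.0000 -1.0000
    outer loop
      vertex 26.00 21.00 0.00
      vertex 26.00 0.00 0.00
      vertex 0.00 0.00 0.00
    endloop
  endfacet
  facet normal 0.0000 0.0000 -1.0000
    outer loop
      vertex 0.00 21.00 0.00
      vertex 26.00 21.00 0.00
      vertex 0.00 0.00 0.00
    endloop
  endfacet
  facet normal 0.0000 -1.0000 0.0000
    outer loop
      vertex 0.00 0.00 0.00
      vertex 26.00 0.00 0.00
      vertex 26.00 0.00 23.00
    endloop
  endfacet
  facet normal 0.0000 -1.0000 0.0000
    outer loop
      vertex 0.00 0.00 0.00
      vertex 26.00 0.00 23.00
      vertex 0.00 0.00 23.00
    endloop
  endfacet
  facet normal 0.0000 0.7385 0.6743
    outer loop
      vertex 0.00 0.00 23.00
      vertex 26.00 0.00 23.00
      vertex 26.00 21.00 0.00
    endloop
  endfacet
  facet normal 0.0000 0.7385 0.6743
    outer loop
      vertex 0.00 0.00 23.00
      vertex 26.00 21.00 0.00
      vertex 0.00 21.00 0.00
    endloop
  endfacet
  facet normal -1.0000 0.0000 0.0000
    outer loop
      vertex 0.00 0.00 23.00
      vertex 0.00 21.00 0.00
      vertex 0.00 0.00 0.00
    endloop
  endfacet
  facet normal 1.0000 0.0000 0.0000
    outer loop
      vertex 26.00 0.00 0.00
      vertex 26.00 21.00 0.00
      vertex 26.00 0.00 23.00
    endloop
  endfacet
endsolid part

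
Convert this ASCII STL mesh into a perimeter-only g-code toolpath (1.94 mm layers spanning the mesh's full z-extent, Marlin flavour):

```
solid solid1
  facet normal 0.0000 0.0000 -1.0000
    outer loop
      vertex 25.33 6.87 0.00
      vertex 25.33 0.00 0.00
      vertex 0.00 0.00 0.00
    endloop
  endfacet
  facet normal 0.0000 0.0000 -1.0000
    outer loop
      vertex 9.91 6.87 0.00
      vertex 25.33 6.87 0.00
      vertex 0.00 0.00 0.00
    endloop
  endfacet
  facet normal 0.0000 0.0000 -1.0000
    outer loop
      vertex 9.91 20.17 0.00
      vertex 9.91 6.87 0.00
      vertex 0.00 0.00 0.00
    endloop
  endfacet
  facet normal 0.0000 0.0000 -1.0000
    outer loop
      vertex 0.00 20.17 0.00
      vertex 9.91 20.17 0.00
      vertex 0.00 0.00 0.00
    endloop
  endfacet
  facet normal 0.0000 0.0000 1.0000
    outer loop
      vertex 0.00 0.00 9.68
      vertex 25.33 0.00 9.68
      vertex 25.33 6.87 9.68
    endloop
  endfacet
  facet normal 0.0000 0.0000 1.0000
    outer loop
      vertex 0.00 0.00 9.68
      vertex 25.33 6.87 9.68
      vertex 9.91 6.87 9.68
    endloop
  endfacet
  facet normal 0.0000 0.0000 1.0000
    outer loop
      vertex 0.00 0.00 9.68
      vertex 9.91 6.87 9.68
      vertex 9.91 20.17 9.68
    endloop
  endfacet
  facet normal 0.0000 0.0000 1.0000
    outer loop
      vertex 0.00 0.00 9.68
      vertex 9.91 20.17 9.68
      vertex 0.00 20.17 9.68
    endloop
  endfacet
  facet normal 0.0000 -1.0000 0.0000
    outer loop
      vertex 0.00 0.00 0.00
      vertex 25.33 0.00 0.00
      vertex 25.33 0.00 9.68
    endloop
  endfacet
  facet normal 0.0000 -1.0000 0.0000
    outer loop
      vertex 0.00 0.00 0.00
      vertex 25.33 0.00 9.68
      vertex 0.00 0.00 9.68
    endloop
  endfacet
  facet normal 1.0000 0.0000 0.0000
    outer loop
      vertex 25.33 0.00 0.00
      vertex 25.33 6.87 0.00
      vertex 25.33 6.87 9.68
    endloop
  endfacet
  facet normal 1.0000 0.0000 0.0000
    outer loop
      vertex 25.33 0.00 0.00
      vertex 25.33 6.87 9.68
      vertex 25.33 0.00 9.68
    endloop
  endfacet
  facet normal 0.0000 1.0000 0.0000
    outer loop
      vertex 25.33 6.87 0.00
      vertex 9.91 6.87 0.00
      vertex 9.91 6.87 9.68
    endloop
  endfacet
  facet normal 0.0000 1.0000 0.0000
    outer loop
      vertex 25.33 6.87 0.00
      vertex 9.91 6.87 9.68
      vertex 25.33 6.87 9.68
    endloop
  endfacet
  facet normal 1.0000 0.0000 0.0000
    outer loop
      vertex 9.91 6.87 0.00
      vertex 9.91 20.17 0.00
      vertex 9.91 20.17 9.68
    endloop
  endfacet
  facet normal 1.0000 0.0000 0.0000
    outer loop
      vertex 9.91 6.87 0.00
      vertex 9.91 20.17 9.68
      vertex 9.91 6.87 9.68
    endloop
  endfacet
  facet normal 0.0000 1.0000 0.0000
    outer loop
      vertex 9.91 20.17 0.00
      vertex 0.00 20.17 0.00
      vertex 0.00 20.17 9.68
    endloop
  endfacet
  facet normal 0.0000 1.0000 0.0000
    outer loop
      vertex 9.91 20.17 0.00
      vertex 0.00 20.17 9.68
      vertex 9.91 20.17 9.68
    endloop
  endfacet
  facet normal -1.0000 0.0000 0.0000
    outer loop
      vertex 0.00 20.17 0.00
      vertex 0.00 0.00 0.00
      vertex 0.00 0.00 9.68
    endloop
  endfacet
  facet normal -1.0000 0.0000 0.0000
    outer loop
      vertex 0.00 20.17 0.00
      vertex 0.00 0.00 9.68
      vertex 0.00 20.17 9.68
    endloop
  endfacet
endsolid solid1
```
; perimeter-only toolpath
G21 ; units = mm
G90 ; absolute positioning
G28 ; home
; layer 1
G0 Z1.94
G0 X0.00 Y0.00
G1 X25.33 Y0.00
G1 X25.33 Y6.87
G1 X9.91 Y6.87
G1 X9.91 Y20.17
G1 X0.00 Y20.17
G1 X0.00 Y0.00
; layer 2
G0 Z3.87
G0 X0.00 Y0.00
G1 X25.33 Y0.00
G1 X25.33 Y6.87
G1 X9.91 Y6.87
G1 X9.91 Y20.17
G1 X0.00 Y20.17
G1 X0.00 Y0.00
; layer 3
G0 Z5.81
G0 X0.00 Y0.00
G1 X25.33 Y0.00
G1 X25.33 Y6.87
G1 X9.91 Y6.87
G1 X9.91 Y20.17
G1 X0.00 Y20.17
G1 X0.00 Y0.00
; layer 4
G0 Z7.74
G0 X0.00 Y0.00
G1 X25.33 Y0.00
G1 X25.33 Y6.87
G1 X9.91 Y6.87
G1 X9.91 Y20.17
G1 X0.00 Y20.17
G1 X0.00 Y0.00
; layer 5
G0 Z9.68
G0 X0.00 Y0.00
G1 X25.33 Y0.00
G1 X25.33 Y6.87
G1 X9.91 Y6.87
G1 X9.91 Y20.17
G1 X0.00 Y20.17
G1 X0.00 Y0.00
M2 ; end

The solid is an L-shaped prism: outer 25.3 × 20.2 mm, arm thicknesses ≈ 6.87 mm (horizontal) and 9.91 mm (vertical), extruded 9.68 mm in z. Slicing at Δz = 1.94 mm — 5 equal slices spanning the solid's height, so layer i sits at z = i·h/5 — gives 5 non-empty perimeters. Each is a 6-segment closed polygon; G0 lifts to the layer z and rapids to the start vertex, then G1 traces the edges.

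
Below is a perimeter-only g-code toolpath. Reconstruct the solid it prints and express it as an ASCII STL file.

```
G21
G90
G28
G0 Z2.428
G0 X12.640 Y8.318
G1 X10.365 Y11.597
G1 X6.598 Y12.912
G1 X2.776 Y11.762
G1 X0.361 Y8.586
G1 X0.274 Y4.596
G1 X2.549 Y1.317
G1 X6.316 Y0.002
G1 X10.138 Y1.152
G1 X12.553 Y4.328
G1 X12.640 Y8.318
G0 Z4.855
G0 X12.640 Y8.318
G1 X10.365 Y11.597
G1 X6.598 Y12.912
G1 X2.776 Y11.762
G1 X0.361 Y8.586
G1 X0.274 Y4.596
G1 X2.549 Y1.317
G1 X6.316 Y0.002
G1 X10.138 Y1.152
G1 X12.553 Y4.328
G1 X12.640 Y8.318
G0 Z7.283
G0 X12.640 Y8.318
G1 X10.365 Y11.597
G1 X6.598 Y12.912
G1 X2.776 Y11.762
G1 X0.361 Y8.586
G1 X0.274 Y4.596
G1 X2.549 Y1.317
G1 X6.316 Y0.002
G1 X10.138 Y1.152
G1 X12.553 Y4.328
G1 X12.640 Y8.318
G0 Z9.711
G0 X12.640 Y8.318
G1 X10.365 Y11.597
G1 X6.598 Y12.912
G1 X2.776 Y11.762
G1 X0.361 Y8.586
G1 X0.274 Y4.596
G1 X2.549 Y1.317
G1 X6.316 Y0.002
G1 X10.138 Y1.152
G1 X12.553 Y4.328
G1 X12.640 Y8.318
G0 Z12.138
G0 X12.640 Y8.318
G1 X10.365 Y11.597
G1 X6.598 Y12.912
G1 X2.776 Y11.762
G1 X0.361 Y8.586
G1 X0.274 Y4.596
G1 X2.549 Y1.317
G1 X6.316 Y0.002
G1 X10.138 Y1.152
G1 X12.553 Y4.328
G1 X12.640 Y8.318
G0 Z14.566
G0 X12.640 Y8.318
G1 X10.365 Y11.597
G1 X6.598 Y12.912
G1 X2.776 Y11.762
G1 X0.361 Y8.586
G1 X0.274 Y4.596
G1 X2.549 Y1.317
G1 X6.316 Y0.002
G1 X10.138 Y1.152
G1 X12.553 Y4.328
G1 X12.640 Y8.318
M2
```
solid part
  facet normal 0.0000 0.0000 -1.0000
    outer loop
      vertex 6.598 12.912 0.000
      vertex 10.365 11.597 0.000
      vertex 12.640 8.318 0.000
    endloop
  endfacet
  facet normal 0.0000 0.0000 -1.0000
    outer loop
      vertex 2.776 11.762 0.000
      vertex 6.598 12.912 0.000
      vertex 12.640 8.318 0.000
    endloop
  endfacet
  facet normal 0.0000 0.0000 -1.0000
    outer loop
      vertex 0.361 8.586 0.000
      vertex 2.776 11.762 0.000
      vertex 12.640 8.318 0.000
    endloop
  endfacet
  facet normal 0.0000 0.0000 -1.0000
    outer loop
      vertex 0.274 4.596 0.000
      vertex 0.361 8.586 0.000
      vertex 12.640 8.318 0.000
    endloop
  endfacet
  facet normal 0.0000 0.0000 -1.0000
    outer loop
      vertex 2.549 1.317 0.000
      vertex 0.274 4.596 0.000
      vertex 12.640 8.318 0.000
    endloop
  endfacet
  facet normal 0.0000 0.0000 -1.0000
    outer loop
      vertex 6.316 0.002 0.000
      vertex 2.549 1.317 0.000
      vertex 12.640 8.318 0.000
    endloop
  endfacet
  facet normal 0.0000 0.0000 -1.0000
    outer loop
      vertex 10.138 1.152 0.000
      vertex 6.316 0.002 0.000
      vertex 12.640 8.318 0.000
    endloop
  endfacet
  facet normal 0.0000 0.0000 -1.0000
    outer loop
      vertex 12.553 4.328 0.000
      vertex 10.138 1.152 0.000
      vertex 12.640 8.318 0.000
    endloop
  endfacet
  facet normal 0.0000 0.0000 1.0000
    outer loop
      vertex 12.640 8.318 14.566
      vertex 10.365 11.597 14.566
      vertex 6.598 12.912 14.566
    endloop
  endfacet
  facet normal 0.0000 0.0000 1.0000
    outer loop
      vertex 12.640 8.318 14.566
      vertex 6.598 12.912 14.566
      vertex 2.776 11.762 14.566
    endloop
  endfacet
  facet normal 0.0000 0.0000 1.0000
    outer loop
      vertex 12.640 8.318 14.566
      vertex 2.776 11.762 14.566
      vertex 0.361 8.586 14.566
    endloop
  endfacet
  facet normal 0.0000 0.0000 1.0000
    outer loop
      vertex 12.640 8.318 14.566
      vertex 0.361 8.586 14.566
      vertex 0.274 4.596 14.566
    endloop
  endfacet
  facet normal 0.0000 0.0000 1.0000
    outer loop
      vertex 12.640 8.318 14.566
      vertex 0.274 4.596 14.566
      vertex 2.549 1.317 14.566
    endloop
  endfacet
  facet normal 0.0000 0.0000 1.0000
    outer loop
      vertex 12.640 8.318 14.566
      vertex 2.549 1.317 14.566
      vertex 6.316 0.002 14.566
    endloop
  endfacet
  facet normal 0.0000 0.0000 1.0000
    outer loop
      vertex 12.640 8.318 14.566
      vertex 6.316 0.002 14.566
      vertex 10.138 1.152 14.566
    endloop
  endfacet
  facet normal 0.0000 0.0000 1.0000
    outer loop
      vertex 12.640 8.318 14.566
      vertex 10.138 1.152 14.566
      vertex 12.553 4.328 14.566
    endloop
  endfacet
  facet normal 0.8216 0.5700 0.0000
    outer loop
      vertex 12.640 8.318 0.000
      vertex 10.365 11.597 0.000
      vertex 10.365 11.597 14.566
    endloop
  endfacet
  facet normal 0.8216 0.5700 0.0000
    outer loop
      vertex 12.640 8.318 0.000
      vertex 10.365 11.597 14.566
      vertex 12.640 8.318 14.566
    endloop
  endfacet
  facet normal 0.3296 0.9441 0.0000
    outer loop
      vertex 10.365 11.597 0.000
      vertex 6.598 12.912 0.000
      vertex 6.598 12.912 14.566
    endloop
  endfacet
  facet normal 0.3296 0.9441 0.0000
    outer loop
      vertex 10.365 11.597 0.000
      vertex 6.598 12.912 14.566
      vertex 10.365 11.597 14.566
    endloop
  endfacet
  facet normal -0.2881 0.9576 0.0000
    outer loop
      vertex 6.598 12.912 0.000
      vertex 2.776 11.762 0.000
      vertex 2.776 11.762 14.566
    endloop
  endfacet
  facet normal -0.2881 0.9576 0.0000
    outer loop
      vertex 6.598 12.912 0.000
      vertex 2.776 11.762 14.566
      vertex 6.598 12.912 14.566
    endloop
  endfacet
  facet normal -0.7960 0.6053 0.0000
    outer loop
      vertex 2.776 11.762 0.000
      vertex 0.361 8.586 0.000
      vertex 0.361 8.586 14.566
    endloop
  endfacet
  facet normal -0.7960 0.6053 0.0000
    outer loop
      vertex 2.776 11.762 0.000
      vertex 0.361 8.586 14.566
      vertex 2.776 11.762 14.566
    endloop
  endfacet
  facet normal -0.9998 0.0218 0.0000
    outer loop
      vertex 0.361 8.586 0.000
      vertex 0.274 4.596 0.000
      vertex 0.274 4.596 14.566
    endloop
  endfacet
  facet normal -0.9998 0.0218 0.0000
    outer loop
      vertex 0.361 8.586 0.000
      vertex 0.274 4.596 14.566
      vertex 0.361 8.586 14.566
    endloop
  endfacet
  facet normal -0.8216 -0.5700 0.0000
    outer loop
      vertex 0.274 4.596 0.000
      vertex 2.549 1.317 0.000
      vertex 2.549 1.317 14.566
    endloop
  endfacet
  facet normal -0.8216 -0.5700 0.0000
    outer loop
      vertex 0.274 4.596 0.000
      vertex 2.549 1.317 14.566
      vertex 0.274 4.596 14.566
    endloop
  endfacet
  facet normal -0.3296 -0.9441 0.0000
    outer loop
      vertex 2.549 1.317 0.000
      vertex 6.316 0.002 0.000
      vertex 6.316 0.002 14.566
    endloop
  endfacet
  facet normal -0.3296 -0.9441 0.0000
    outer loop
      vertex 2.549 1.317 0.000
      vertex 6.316 0.002 14.566
      vertex 2.549 1.317 14.566
    endloop
  endfacet
  facet normal 0.2881 -0.9576 0.0000
    outer loop
      vertex 6.316 0.002 0.000
      vertex 10.138 1.152 0.000
      vertex 10.138 1.152 14.566
    endloop
  endfacet
  facet normal 0.2881 -0.9576 0.0000
    outer loop
      vertex 6.316 0.002 0.000
      vertex 10.138 1.152 14.566
      vertex 6.316 0.002 14.566
    endloop
  endfacet
  facet normal 0.7960 -0.6053 0.0000
    outer loop
      vertex 10.138 1.152 0.000
      vertex 12.553 4.328 0.000
      vertex 12.553 4.328 14.566
    endloop
  endfacet
  facet normal 0.7960 -0.6053 0.0000
    outer loop
      vertex 10.138 1.152 0.000
      vertex 12.553 4.328 14.566
      vertex 10.138 1.152 14.566
    endloop
  endfacet
  facet normal 0.9998 -0.0218 0.0000
    outer loop
      vertex 12.553 4.328 0.000
      vertex 12.640 8.318 0.000
      vertex 12.640 8.318 14.566
    endloop
  endfacet
  facet normal 0.9998 -0.0218 0.0000
    outer loop
      vertex 12.553 4.328 0.000
      vertex 12.640 8.318 14.566
      vertex 12.553 4.328 14.566
    endloop
  endfacet
endsolid part

The G0 Z moves step by Δz≈2.428 mm. Every layer's G1 loop is the same polygon, so the solid is a straight extrusion of it from z=0 to z≈14.6. Closing with flat bottom and top caps and triangulating gives 36 facets — a regular 10-sided prism (a cylinder approximated with 10 flat sides), circumscribed radius ≈ 6.46 mm, height ≈ 14.6 mm.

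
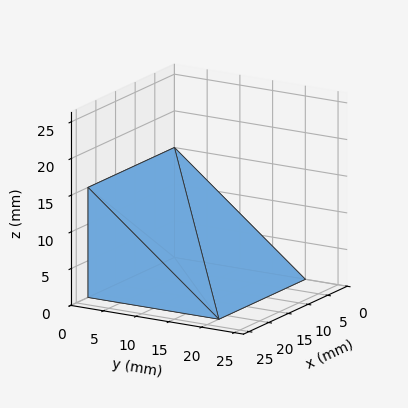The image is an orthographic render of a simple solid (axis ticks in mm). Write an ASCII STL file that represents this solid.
Reading the render: the shape is a wedge (ramp): 22 × 20 mm base, rising to 15 mm along the y=0 edge and sloping linearly to z=0 at y=20 (dimensions read to the nearest mm from the axis ticks). For the STL, each face is triangulated and given an outward normal.

solid part
  facet normal 0.0000 0.0000 -1.0000
    outer loop
      vertex 22.00 20.00 0.00
      vertex 22.00 0.00 0.00
      vertex 0.00 0.00 0.00
    endloop
  endfacet
  facet normal 0.0000 0.0000 -1.0000
    outer loop
      vertex 0.00 20.00 0.00
      vertex 22.00 20.00 0.00
      vertex 0.00 0.00 0.00
    endloop
  endfacet
  facet normal 0.0000 -1.0000 0.0000
    outer loop
      vertex 0.00 0.00 0.00
      vertex 22.00 0.00 0.00
      vertex 22.00 0.00 15.00
    endloop
  endfacet
  facet normal 0.0000 -1.0000 0.0000
    outer loop
      vertex 0.00 0.00 0.00
      vertex 22.00 0.00 15.00
      vertex 0.00 0.00 15.00
    endloop
  endfacet
  facet normal 0.0000 0.6000 0.8000
    outer loop
      vertex 0.00 0.00 15.00
      vertex 22.00 0.00 15.00
      vertex 22.00 20.00 0.00
    endloop
  endfacet
  facet normal 0.0000 0.6000 0.8000
    outer loop
      vertex 0.00 0.00 15.00
      vertex 22.00 20.00 0.00
      vertex 0.00 20.00 0.00
    endloop
  endfacet
  facet normal -1.0000 0.0000 0.0000
    outer loop
      vertex 0.00 0.00 15.00
      vertex 0.00 20.00 0.00
      vertex 0.00 0.00 0.00
    endloop
  endfacet
  facet normal 1.0000 0.0000 0.0000
    outer loop
      vertex 22.00 0.00 0.00
      vertex 22.00 20.00 0.00
      vertex 22.00 0.00 15.00
    endloop
  endfacet
endsolid part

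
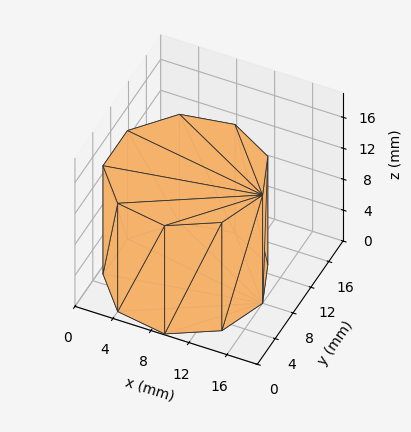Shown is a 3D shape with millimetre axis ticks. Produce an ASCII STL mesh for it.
Reading the render: the shape is a regular 9-sided prism (a cylinder approximated with 9 flat sides), circumscribed radius ≈ 8 mm, height ≈ 14 mm (dimensions read to the nearest mm from the axis ticks). For the STL, each face is triangulated and given an outward normal.

solid part
  facet normal 0.0000 0.0000 -1.0000
    outer loop
      vertex 9.389 15.878 0.000
      vertex 14.128 13.142 0.000
      vertex 16.000 8.000 0.000
    endloop
  endfacet
  facet normal 0.0000 0.0000 -1.0000
    outer loop
      vertex 4.000 14.928 0.000
      vertex 9.389 15.878 0.000
      vertex 16.000 8.000 0.000
    endloop
  endfacet
  facet normal 0.0000 0.0000 -1.0000
    outer loop
      vertex 0.482 10.736 0.000
      vertex 4.000 14.928 0.000
      vertex 16.000 8.000 0.000
    endloop
  endfacet
  facet normal 0.0000 0.0000 -1.0000
    outer loop
      vertex 0.482 5.264 0.000
      vertex 0.482 10.736 0.000
      vertex 16.000 8.000 0.000
    endloop
  endfacet
  facet normal 0.0000 0.0000 -1.0000
    outer loop
      vertex 4.000 1.072 0.000
      vertex 0.482 5.264 0.000
      vertex 16.000 8.000 0.000
    endloop
  endfacet
  facet normal 0.0000 0.0000 -1.0000
    outer loop
      vertex 9.389 0.122 0.000
      vertex 4.000 1.072 0.000
      vertex 16.000 8.000 0.000
    endloop
  endfacet
  facet normal 0.0000 0.0000 -1.0000
    outer loop
      vertex 14.128 2.858 0.000
      vertex 9.389 0.122 0.000
      vertex 16.000 8.000 0.000
    endloop
  endfacet
  facet normal 0.0000 0.0000 1.0000
    outer loop
      vertex 16.000 8.000 14.000
      vertex 14.128 13.142 14.000
      vertex 9.389 15.878 14.000
    endloop
  endfacet
  facet normal 0.0000 0.0000 1.0000
    outer loop
      vertex 16.000 8.000 14.000
      vertex 9.389 15.878 14.000
      vertex 4.000 14.928 14.000
    endloop
  endfacet
  facet normal 0.0000 0.0000 1.0000
    outer loop
      vertex 16.000 8.000 14.000
      vertex 4.000 14.928 14.000
      vertex 0.482 10.736 14.000
    endloop
  endfacet
  facet normal 0.0000 0.0000 1.0000
    outer loop
      vertex 16.000 8.000 14.000
      vertex 0.482 10.736 14.000
      vertex 0.482 5.264 14.000
    endloop
  endfacet
  facet normal 0.0000 0.0000 1.0000
    outer loop
      vertex 16.000 8.000 14.000
      vertex 0.482 5.264 14.000
      vertex 4.000 1.072 14.000
    endloop
  endfacet
  facet normal 0.0000 0.0000 1.0000
    outer loop
      vertex 16.000 8.000 14.000
      vertex 4.000 1.072 14.000
      vertex 9.389 0.122 14.000
    endloop
  endfacet
  facet normal 0.0000 0.0000 1.0000
    outer loop
      vertex 16.000 8.000 14.000
      vertex 9.389 0.122 14.000
      vertex 14.128 2.858 14.000
    endloop
  endfacet
  facet normal 0.9397 0.3421 0.0000
    outer loop
      vertex 16.000 8.000 0.000
      vertex 14.128 13.142 0.000
      vertex 14.128 13.142 14.000
    endloop
  endfacet
  facet normal 0.9397 0.3421 0.0000
    outer loop
      vertex 16.000 8.000 0.000
      vertex 14.128 13.142 14.000
      vertex 16.000 8.000 14.000
    endloop
  endfacet
  facet normal 0.5000 0.8660 0.0000
    outer loop
      vertex 14.128 13.142 0.000
      vertex 9.389 15.878 0.000
      vertex 9.389 15.878 14.000
    endloop
  endfacet
  facet normal 0.5000 0.8660 0.0000
    outer loop
      vertex 14.128 13.142 0.000
      vertex 9.389 15.878 14.000
      vertex 14.128 13.142 14.000
    endloop
  endfacet
  facet normal -0.1736 0.9848 0.0000
    outer loop
      vertex 9.389 15.878 0.000
      vertex 4.000 14.928 0.000
      vertex 4.000 14.928 14.000
    endloop
  endfacet
  facet normal -0.1736 0.9848 0.0000
    outer loop
      vertex 9.389 15.878 0.000
      vertex 4.000 14.928 14.000
      vertex 9.389 15.878 14.000
    endloop
  endfacet
  facet normal -0.7660 0.6428 0.0000
    outer loop
      vertex 4.000 14.928 0.000
      vertex 0.482 10.736 0.000
      vertex 0.482 10.736 14.000
    endloop
  endfacet
  facet normal -0.7660 0.6428 0.0000
    outer loop
      vertex 4.000 14.928 0.000
      vertex 0.482 10.736 14.000
      vertex 4.000 14.928 14.000
    endloop
  endfacet
  facet normal -1.0000 0.0000 0.0000
    outer loop
      vertex 0.482 10.736 0.000
      vertex 0.482 5.264 0.000
      vertex 0.482 5.264 14.000
    endloop
  endfacet
  facet normal -1.0000 0.0000 0.0000
    outer loop
      vertex 0.482 10.736 0.000
      vertex 0.482 5.264 14.000
      vertex 0.482 10.736 14.000
    endloop
  endfacet
  facet normal -0.7660 -0.6428 0.0000
    outer loop
      vertex 0.482 5.264 0.000
      vertex 4.000 1.072 0.000
      vertex 4.000 1.072 14.000
    endloop
  endfacet
  facet normal -0.7660 -0.6428 0.0000
    outer loop
      vertex 0.482 5.264 0.000
      vertex 4.000 1.072 14.000
      vertex 0.482 5.264 14.000
    endloop
  endfacet
  facet normal -0.1736 -0.9848 0.0000
    outer loop
      vertex 4.000 1.072 0.000
      vertex 9.389 0.122 0.000
      vertex 9.389 0.122 14.000
    endloop
  endfacet
  facet normal -0.1736 -0.9848 0.0000
    outer loop
      vertex 4.000 1.072 0.000
      vertex 9.389 0.122 14.000
      vertex 4.000 1.072 14.000
    endloop
  endfacet
  facet normal 0.5000 -0.8660 0.0000
    outer loop
      vertex 9.389 0.122 0.000
      vertex 14.128 2.858 0.000
      vertex 14.128 2.858 14.000
    endloop
  endfacet
  facet normal 0.5000 -0.8660 0.0000
    outer loop
      vertex 9.389 0.122 0.000
      vertex 14.128 2.858 14.000
      vertex 9.389 0.122 14.000
    endloop
  endfacet
  facet normal 0.9397 -0.3421 0.0000
    outer loop
      vertex 14.128 2.858 0.000
      vertex 16.000 8.000 0.000
      vertex 16.000 8.000 14.000
    endloop
  endfacet
  facet normal 0.9397 -0.3421 0.0000
    outer loop
      vertex 14.128 2.858 0.000
      vertex 16.000 8.000 14.000
      vertex 14.128 2.858 14.000
    endloop
  endfacet
endsolid part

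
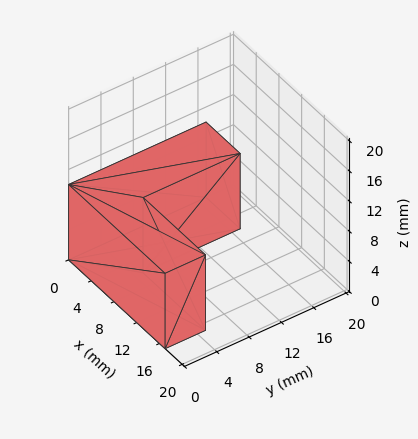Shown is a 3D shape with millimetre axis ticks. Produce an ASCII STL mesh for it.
Reading the render: the shape is an L-shaped prism: outer 17 × 17 mm, arm thicknesses ≈ 5 mm (horizontal) and 6 mm (vertical), extruded 10 mm in z (dimensions read to the nearest mm from the axis ticks). For the STL, each face is triangulated and given an outward normal.

solid part
  facet normal 0.0000 0.0000 -1.0000
    outer loop
      vertex 17.0 5.0 0.0
      vertex 17.0 0.0 0.0
      vertex 0.0 0.0 0.0
    endloop
  endfacet
  facet normal 0.0000 0.0000 -1.0000
    outer loop
      vertex 6.0 5.0 0.0
      vertex 17.0 5.0 0.0
      vertex 0.0 0.0 0.0
    endloop
  endfacet
  facet normal 0.0000 0.0000 -1.0000
    outer loop
      vertex 6.0 17.0 0.0
      vertex 6.0 5.0 0.0
      vertex 0.0 0.0 0.0
    endloop
  endfacet
  facet normal 0.0000 0.0000 -1.0000
    outer loop
      vertex 0.0 17.0 0.0
      vertex 6.0 17.0 0.0
      vertex 0.0 0.0 0.0
    endloop
  endfacet
  facet normal 0.0000 0.0000 1.0000
    outer loop
      vertex 0.0 0.0 10.0
      vertex 17.0 0.0 10.0
      vertex 17.0 5.0 10.0
    endloop
  endfacet
  facet normal 0.0000 0.0000 1.0000
    outer loop
      vertex 0.0 0.0 10.0
      vertex 17.0 5.0 10.0
      vertex 6.0 5.0 10.0
    endloop
  endfacet
  facet normal 0.0000 0.0000 1.0000
    outer loop
      vertex 0.0 0.0 10.0
      vertex 6.0 5.0 10.0
      vertex 6.0 17.0 10.0
    endloop
  endfacet
  facet normal 0.0000 0.0000 1.0000
    outer loop
      vertex 0.0 0.0 10.0
      vertex 6.0 17.0 10.0
      vertex 0.0 17.0 10.0
    endloop
  endfacet
  facet normal 0.0000 -1.0000 0.0000
    outer loop
      vertex 0.0 0.0 0.0
      vertex 17.0 0.0 0.0
      vertex 17.0 0.0 10.0
    endloop
  endfacet
  facet normal 0.0000 -1.0000 0.0000
    outer loop
      vertex 0.0 0.0 0.0
      vertex 17.0 0.0 10.0
      vertex 0.0 0.0 10.0
    endloop
  endfacet
  facet normal 1.0000 0.0000 0.0000
    outer loop
      vertex 17.0 0.0 0.0
      vertex 17.0 5.0 0.0
      vertex 17.0 5.0 10.0
    endloop
  endfacet
  facet normal 1.0000 0.0000 0.0000
    outer loop
      vertex 17.0 0.0 0.0
      vertex 17.0 5.0 10.0
      vertex 17.0 0.0 10.0
    endloop
  endfacet
  facet normal 0.0000 1.0000 0.0000
    outer loop
      vertex 17.0 5.0 0.0
      vertex 6.0 5.0 0.0
      vertex 6.0 5.0 10.0
    endloop
  endfacet
  facet normal 0.0000 1.0000 0.0000
    outer loop
      vertex 17.0 5.0 0.0
      vertex 6.0 5.0 10.0
      vertex 17.0 5.0 10.0
    endloop
  endfacet
  facet normal 1.0000 0.0000 0.0000
    outer loop
      vertex 6.0 5.0 0.0
      vertex 6.0 17.0 0.0
      vertex 6.0 17.0 10.0
    endloop
  endfacet
  facet normal 1.0000 0.0000 0.0000
    outer loop
      vertex 6.0 5.0 0.0
      vertex 6.0 17.0 10.0
      vertex 6.0 5.0 10.0
    endloop
  endfacet
  facet normal 0.0000 1.0000 0.0000
    outer loop
      vertex 6.0 17.0 0.0
      vertex 0.0 17.0 0.0
      vertex 0.0 17.0 10.0
    endloop
  endfacet
  facet normal 0.0000 1.0000 0.0000
    outer loop
      vertex 6.0 17.0 0.0
      vertex 0.0 17.0 10.0
      vertex 6.0 17.0 10.0
    endloop
  endfacet
  facet normal -1.0000 0.0000 0.0000
    outer loop
      vertex 0.0 17.0 0.0
      vertex 0.0 0.0 0.0
      vertex 0.0 0.0 10.0
    endloop
  endfacet
  facet normal -1.0000 0.0000 0.0000
    outer loop
      vertex 0.0 17.0 0.0
      vertex 0.0 0.0 10.0
      vertex 0.0 17.0 10.0
    endloop
  endfacet
endsolid part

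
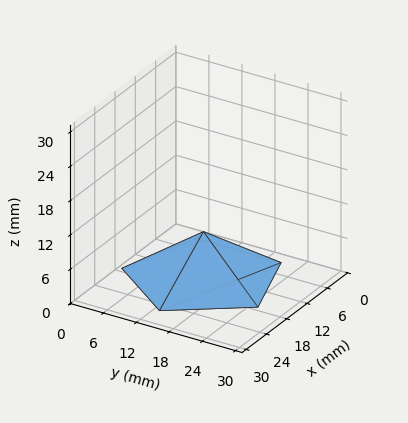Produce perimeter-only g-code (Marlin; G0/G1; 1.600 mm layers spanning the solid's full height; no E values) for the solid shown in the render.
Reading the render: the shape is a regular 5-sided pyramid, base circumscribed radius ≈ 13 mm, apex at z ≈ 8 mm (dimensions read to the nearest mm from the axis ticks). For the g-code, the solid's height is divided into equal slices at the stated Δz and each level perimeter traced with G1 moves after a G0 lift.

; perimeter-only toolpath
G21 ; units = mm
G90 ; absolute positioning
G28 ; home
; layer 1
G0 Z1.600
G0 X23.400 Y13.000
G1 X16.214 Y22.891
G1 X4.586 Y19.113
G1 X4.586 Y6.887
G1 X16.214 Y3.109
G1 X23.400 Y13.000
; layer 2
G0 Z3.200
G0 X20.800 Y13.000
G1 X15.410 Y20.418
G1 X6.690 Y17.585
G1 X6.690 Y8.415
G1 X15.410 Y5.582
G1 X20.800 Y13.000
; layer 3
G0 Z4.800
G0 X18.200 Y13.000
G1 X14.607 Y17.946
G1 X8.793 Y16.056
G1 X8.793 Y9.944
G1 X14.607 Y8.054
G1 X18.200 Y13.000
; layer 4
G0 Z6.400
G0 X15.600 Y13.000
G1 X13.803 Y15.473
G1 X10.897 Y14.528
G1 X10.897 Y11.472
G1 X13.803 Y10.527
G1 X15.600 Y13.000
M2 ; end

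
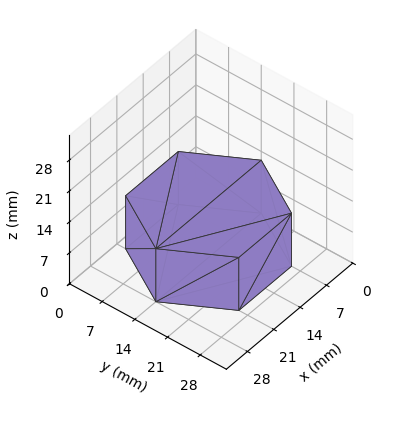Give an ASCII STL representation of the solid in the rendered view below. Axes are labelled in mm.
Reading the render: the shape is a regular 6-sided prism (a cylinder approximated with 6 flat sides), circumscribed radius ≈ 14 mm, height ≈ 12 mm (dimensions read to the nearest mm from the axis ticks). For the STL, each face is triangulated and given an outward normal.

solid part
  facet normal 0.0000 0.0000 -1.0000
    outer loop
      vertex 7.00 26.12 0.00
      vertex 21.00 26.12 0.00
      vertex 28.00 14.00 0.00
    endloop
  endfacet
  facet normal 0.0000 0.0000 -1.0000
    outer loop
      vertex 0.00 14.00 0.00
      vertex 7.00 26.12 0.00
      vertex 28.00 14.00 0.00
    endloop
  endfacet
  facet normal 0.0000 0.0000 -1.0000
    outer loop
      vertex 7.00 1.88 0.00
      vertex 0.00 14.00 0.00
      vertex 28.00 14.00 0.00
    endloop
  endfacet
  facet normal 0.0000 0.0000 -1.0000
    outer loop
      vertex 21.00 1.88 0.00
      vertex 7.00 1.88 0.00
      vertex 28.00 14.00 0.00
    endloop
  endfacet
  facet normal 0.0000 0.0000 1.0000
    outer loop
      vertex 28.00 14.00 12.00
      vertex 21.00 26.12 12.00
      vertex 7.00 26.12 12.00
    endloop
  endfacet
  facet normal 0.0000 0.0000 1.0000
    outer loop
      vertex 28.00 14.00 12.00
      vertex 7.00 26.12 12.00
      vertex 0.00 14.00 12.00
    endloop
  endfacet
  facet normal 0.0000 0.0000 1.0000
    outer loop
      vertex 28.00 14.00 12.00
      vertex 0.00 14.00 12.00
      vertex 7.00 1.88 12.00
    endloop
  endfacet
  facet normal 0.0000 0.0000 1.0000
    outer loop
      vertex 28.00 14.00 12.00
      vertex 7.00 1.88 12.00
      vertex 21.00 1.88 12.00
    endloop
  endfacet
  facet normal 0.8659 0.5001 0.0000
    outer loop
      vertex 28.00 14.00 0.00
      vertex 21.00 26.12 0.00
      vertex 21.00 26.12 12.00
    endloop
  endfacet
  facet normal 0.8659 0.5001 0.0000
    outer loop
      vertex 28.00 14.00 0.00
      vertex 21.00 26.12 12.00
      vertex 28.00 14.00 12.00
    endloop
  endfacet
  facet normal 0.0000 1.0000 0.0000
    outer loop
      vertex 21.00 26.12 0.00
      vertex 7.00 26.12 0.00
      vertex 7.00 26.12 12.00
    endloop
  endfacet
  facet normal 0.0000 1.0000 0.0000
    outer loop
      vertex 21.00 26.12 0.00
      vertex 7.00 26.12 12.00
      vertex 21.00 26.12 12.00
    endloop
  endfacet
  facet normal -0.8659 0.5001 0.0000
    outer loop
      vertex 7.00 26.12 0.00
      vertex 0.00 14.00 0.00
      vertex 0.00 14.00 12.00
    endloop
  endfacet
  facet normal -0.8659 0.5001 0.0000
    outer loop
      vertex 7.00 26.12 0.00
      vertex 0.00 14.00 12.00
      vertex 7.00 26.12 12.00
    endloop
  endfacet
  facet normal -0.8659 -0.5001 0.0000
    outer loop
      vertex 0.00 14.00 0.00
      vertex 7.00 1.88 0.00
      vertex 7.00 1.88 12.00
    endloop
  endfacet
  facet normal -0.8659 -0.5001 0.0000
    outer loop
      vertex 0.00 14.00 0.00
      vertex 7.00 1.88 12.00
      vertex 0.00 14.00 12.00
    endloop
  endfacet
  facet normal 0.0000 -1.0000 0.0000
    outer loop
      vertex 7.00 1.88 0.00
      vertex 21.00 1.88 0.00
      vertex 21.00 1.88 12.00
    endloop
  endfacet
  facet normal 0.0000 -1.0000 0.0000
    outer loop
      vertex 7.00 1.88 0.00
      vertex 21.00 1.88 12.00
      vertex 7.00 1.88 12.00
    endloop
  endfacet
  facet normal 0.8659 -0.5001 0.0000
    outer loop
      vertex 21.00 1.88 0.00
      vertex 28.00 14.00 0.00
      vertex 28.00 14.00 12.00
    endloop
  endfacet
  facet normal 0.8659 -0.5001 0.0000
    outer loop
      vertex 21.00 1.88 0.00
      vertex 28.00 14.00 12.00
      vertex 21.00 1.88 12.00
    endloop
  endfacet
endsolid part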